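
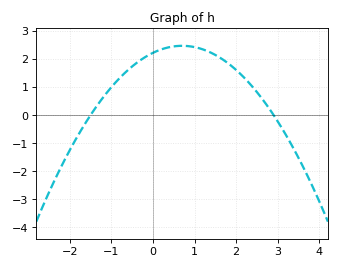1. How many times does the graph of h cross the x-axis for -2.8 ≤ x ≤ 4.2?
2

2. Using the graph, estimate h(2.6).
0.627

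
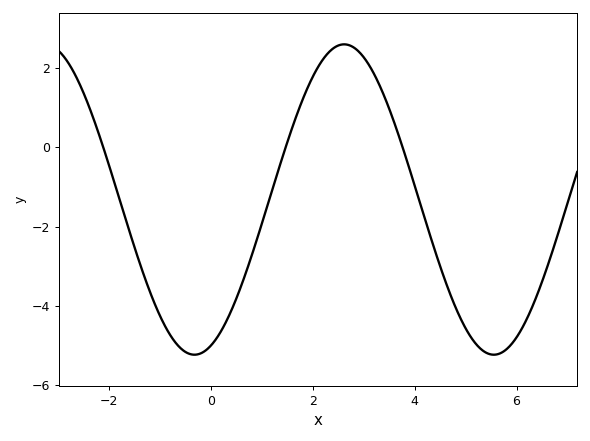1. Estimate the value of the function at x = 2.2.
2.2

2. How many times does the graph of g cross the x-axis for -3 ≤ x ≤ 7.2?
3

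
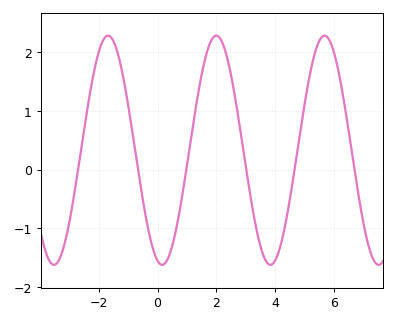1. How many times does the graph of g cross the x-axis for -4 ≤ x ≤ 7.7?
6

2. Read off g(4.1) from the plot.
-1.4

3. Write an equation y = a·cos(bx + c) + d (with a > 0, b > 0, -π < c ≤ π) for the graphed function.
y = 1.95cos(1.7x + 2.9) + 0.33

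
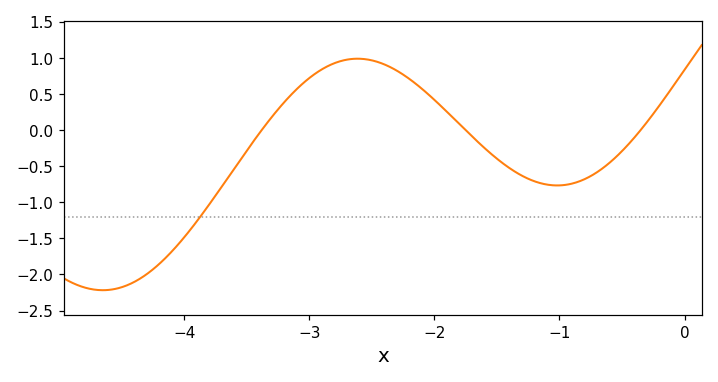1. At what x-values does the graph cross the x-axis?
-3.38, -1.75, -0.353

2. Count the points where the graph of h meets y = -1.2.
1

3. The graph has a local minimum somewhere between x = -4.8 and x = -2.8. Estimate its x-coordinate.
-4.65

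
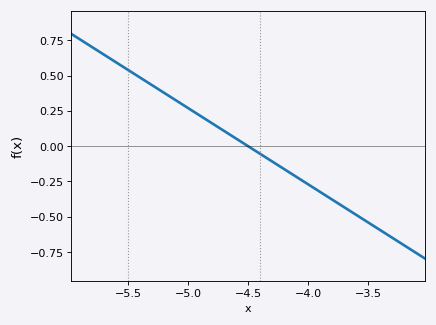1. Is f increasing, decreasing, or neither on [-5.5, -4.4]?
decreasing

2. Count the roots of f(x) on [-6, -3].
1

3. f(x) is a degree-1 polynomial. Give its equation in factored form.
y = -0.54(x + 4.5)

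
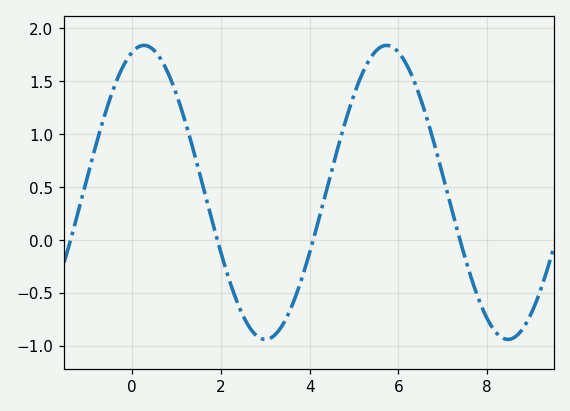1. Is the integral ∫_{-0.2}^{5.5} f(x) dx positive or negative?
positive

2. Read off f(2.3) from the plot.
-0.5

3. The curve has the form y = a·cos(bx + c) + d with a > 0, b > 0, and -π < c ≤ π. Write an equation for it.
y = 1.39cos(1.1x - 0.31) + 0.45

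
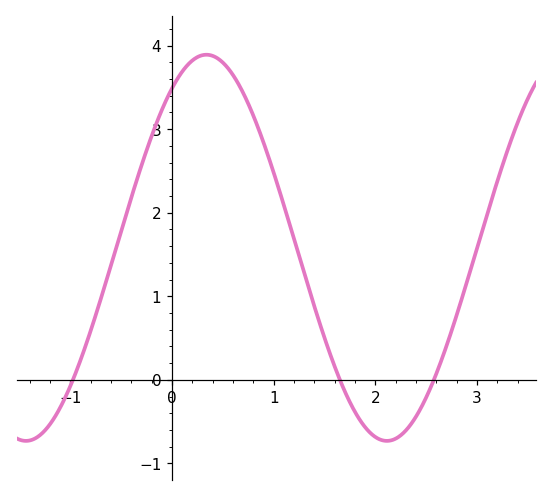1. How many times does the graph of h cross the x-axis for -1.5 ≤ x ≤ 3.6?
3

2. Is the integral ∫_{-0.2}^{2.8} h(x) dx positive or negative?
positive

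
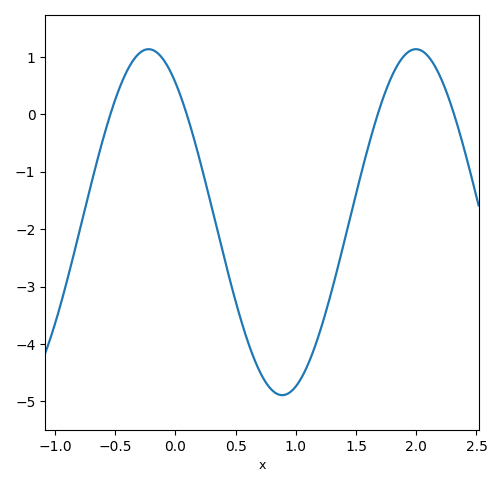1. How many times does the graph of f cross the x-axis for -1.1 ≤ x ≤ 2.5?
4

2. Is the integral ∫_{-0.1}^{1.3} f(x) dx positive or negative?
negative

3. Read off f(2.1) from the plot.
1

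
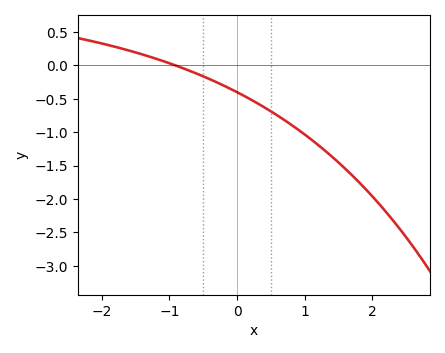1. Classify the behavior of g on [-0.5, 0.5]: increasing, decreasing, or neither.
decreasing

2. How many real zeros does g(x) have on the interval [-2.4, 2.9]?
1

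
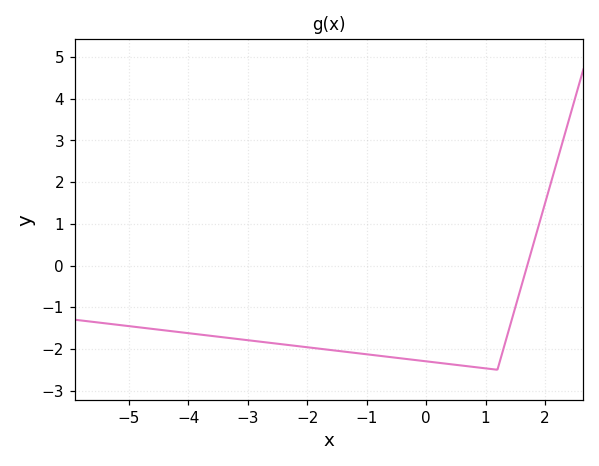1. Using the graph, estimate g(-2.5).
-1.88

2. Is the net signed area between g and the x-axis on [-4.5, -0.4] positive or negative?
negative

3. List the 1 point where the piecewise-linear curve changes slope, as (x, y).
(1.2, -2.5)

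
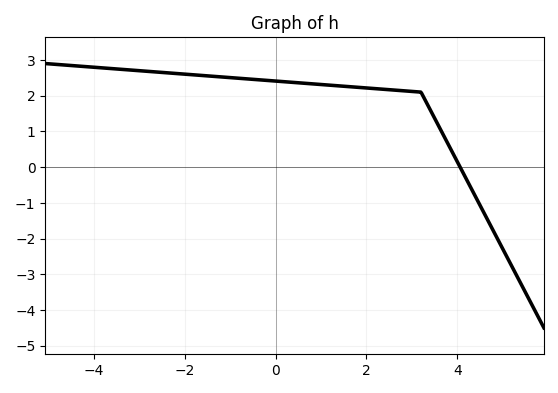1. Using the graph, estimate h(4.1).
-0.1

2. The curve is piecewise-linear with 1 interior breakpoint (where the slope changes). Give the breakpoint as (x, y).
(3.2, 2.1)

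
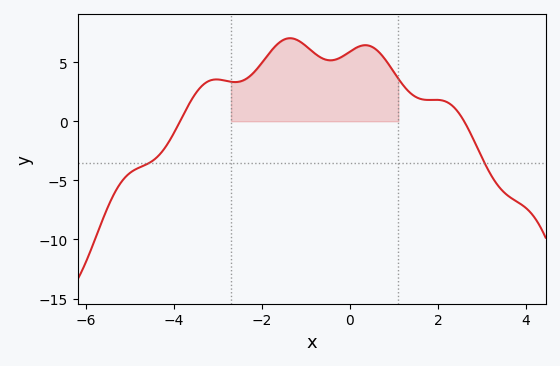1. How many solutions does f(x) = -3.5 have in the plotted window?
2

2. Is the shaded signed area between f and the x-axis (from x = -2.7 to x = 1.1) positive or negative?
positive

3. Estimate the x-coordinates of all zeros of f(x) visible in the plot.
-3.8, 2.6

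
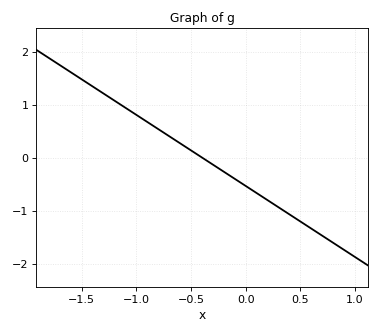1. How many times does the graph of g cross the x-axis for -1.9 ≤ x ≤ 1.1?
1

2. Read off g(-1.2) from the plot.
1.07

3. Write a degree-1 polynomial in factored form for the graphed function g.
y = -1.34(x + 0.4)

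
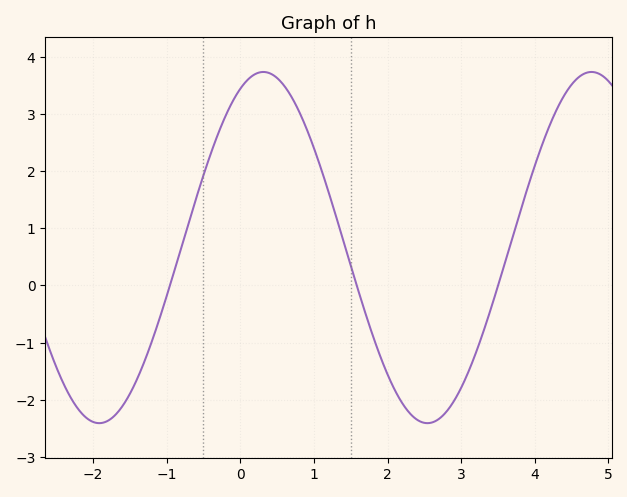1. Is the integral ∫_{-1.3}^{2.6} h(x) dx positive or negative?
positive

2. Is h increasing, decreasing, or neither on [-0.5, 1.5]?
neither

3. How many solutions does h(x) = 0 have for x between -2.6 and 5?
3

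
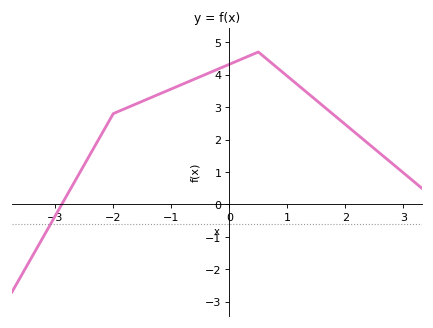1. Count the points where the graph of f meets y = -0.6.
1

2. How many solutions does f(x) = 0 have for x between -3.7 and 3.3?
1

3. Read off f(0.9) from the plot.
4.1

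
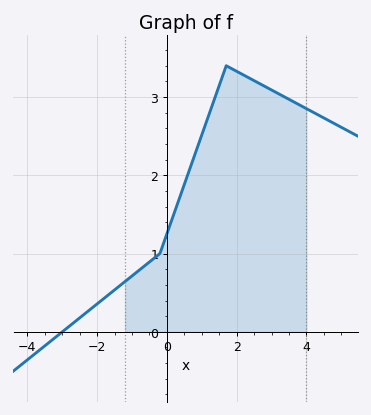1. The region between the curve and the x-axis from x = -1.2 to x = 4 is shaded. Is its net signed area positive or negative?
positive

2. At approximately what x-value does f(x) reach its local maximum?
1.8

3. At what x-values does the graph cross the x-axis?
-3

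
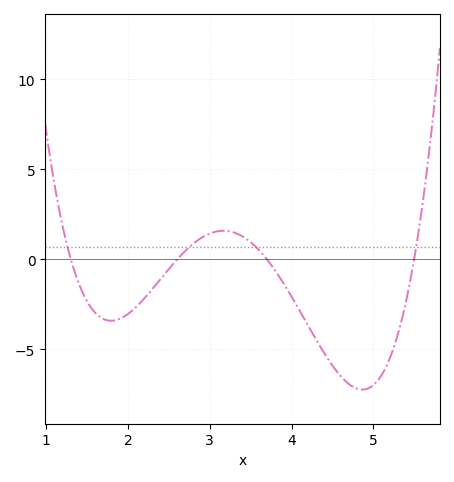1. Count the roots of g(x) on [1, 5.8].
4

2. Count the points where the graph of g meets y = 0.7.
4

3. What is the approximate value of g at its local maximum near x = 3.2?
1.59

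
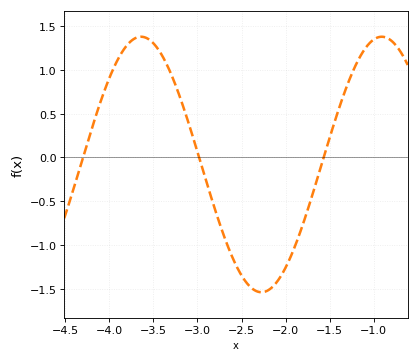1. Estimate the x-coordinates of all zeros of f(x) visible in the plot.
-4.3, -3, -1.6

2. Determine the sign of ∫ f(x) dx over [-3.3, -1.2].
negative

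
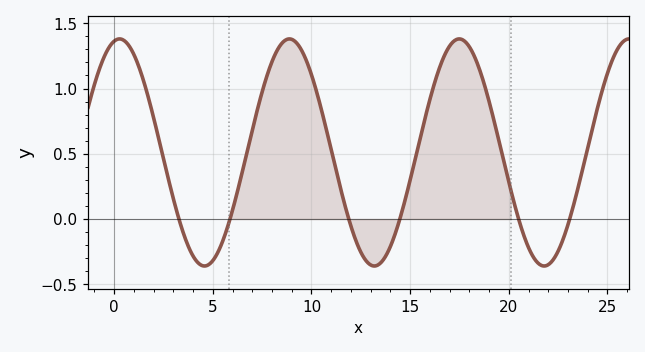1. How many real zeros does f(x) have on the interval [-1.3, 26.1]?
6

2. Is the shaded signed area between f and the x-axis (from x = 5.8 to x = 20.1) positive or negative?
positive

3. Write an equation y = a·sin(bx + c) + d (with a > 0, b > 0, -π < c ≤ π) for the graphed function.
y = 0.87sin(0.73x + 1.37) + 0.51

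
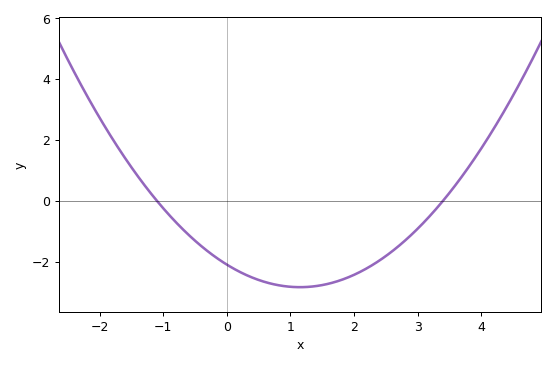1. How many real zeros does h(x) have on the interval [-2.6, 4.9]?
2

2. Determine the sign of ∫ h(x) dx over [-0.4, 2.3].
negative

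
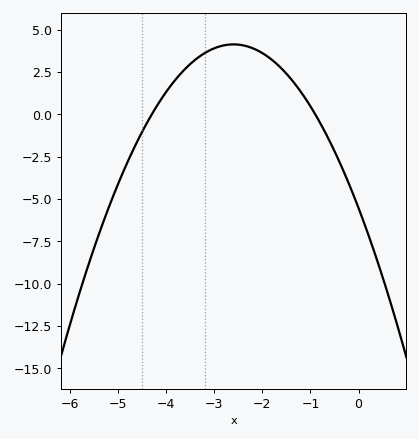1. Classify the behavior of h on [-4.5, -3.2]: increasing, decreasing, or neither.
increasing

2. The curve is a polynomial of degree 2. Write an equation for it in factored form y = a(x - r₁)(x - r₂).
y = -1.43(x + 4.3)(x + 0.9)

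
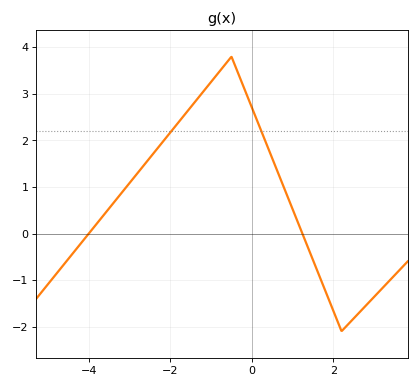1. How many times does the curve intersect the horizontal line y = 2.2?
2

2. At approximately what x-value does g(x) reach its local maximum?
-0.501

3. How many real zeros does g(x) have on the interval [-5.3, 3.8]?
2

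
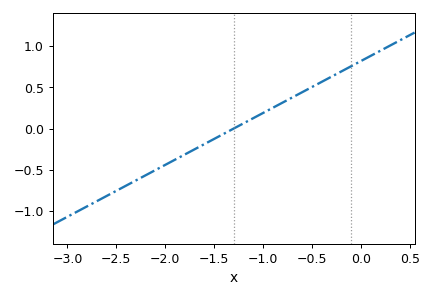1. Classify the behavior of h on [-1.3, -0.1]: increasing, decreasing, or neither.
increasing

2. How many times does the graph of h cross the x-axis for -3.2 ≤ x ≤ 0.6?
1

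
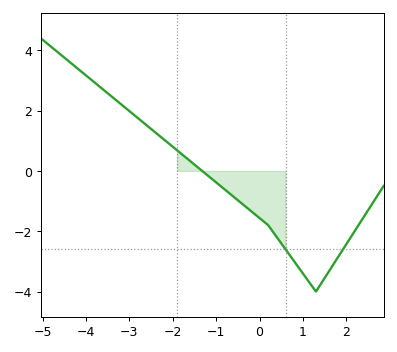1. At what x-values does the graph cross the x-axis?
-1.32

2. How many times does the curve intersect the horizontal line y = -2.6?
2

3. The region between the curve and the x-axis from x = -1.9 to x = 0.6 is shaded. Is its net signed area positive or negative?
negative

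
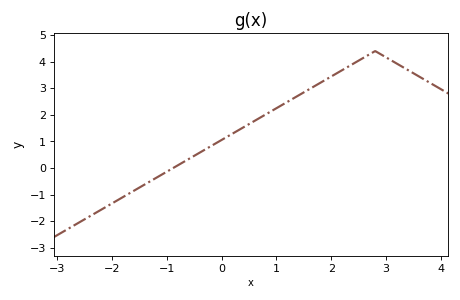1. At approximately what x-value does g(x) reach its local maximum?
2.8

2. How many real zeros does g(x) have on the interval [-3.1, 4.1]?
1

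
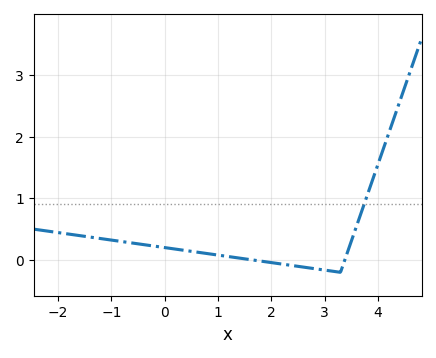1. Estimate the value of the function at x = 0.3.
0.164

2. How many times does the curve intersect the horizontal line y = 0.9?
1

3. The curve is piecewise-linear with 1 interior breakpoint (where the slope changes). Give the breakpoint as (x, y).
(3.3, -0.2)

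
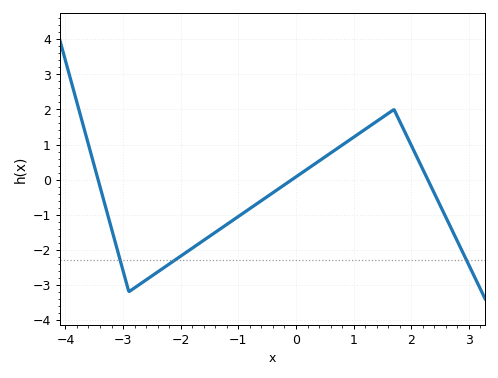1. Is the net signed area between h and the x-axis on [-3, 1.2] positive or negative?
negative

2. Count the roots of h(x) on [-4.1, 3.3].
3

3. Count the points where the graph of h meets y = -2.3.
3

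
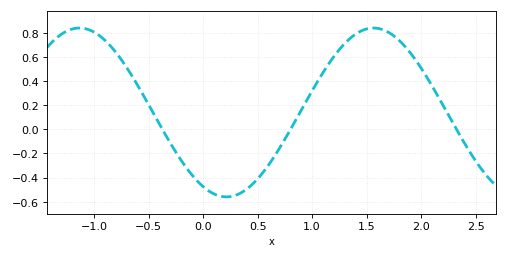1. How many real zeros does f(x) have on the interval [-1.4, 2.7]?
3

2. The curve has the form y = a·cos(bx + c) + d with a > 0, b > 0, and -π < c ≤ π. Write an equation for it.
y = 0.7cos(2.3x + 2.6) + 0.14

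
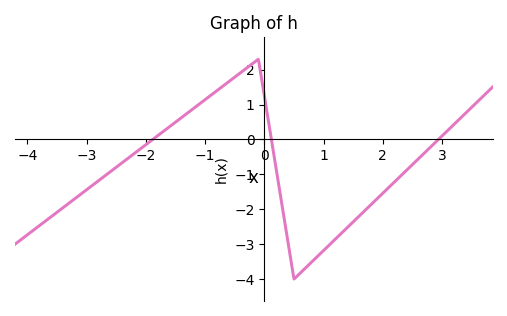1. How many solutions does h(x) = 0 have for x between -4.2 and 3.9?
3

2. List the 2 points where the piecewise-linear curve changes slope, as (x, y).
(-0.1, 2.3); (0.5, -4)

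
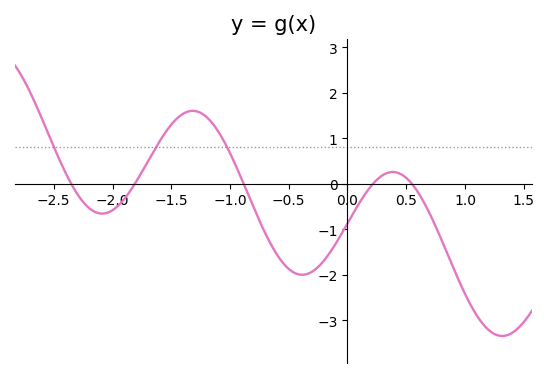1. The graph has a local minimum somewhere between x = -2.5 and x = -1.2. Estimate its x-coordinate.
-2.1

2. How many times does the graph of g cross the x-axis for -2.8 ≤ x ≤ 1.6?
5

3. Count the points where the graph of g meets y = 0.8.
3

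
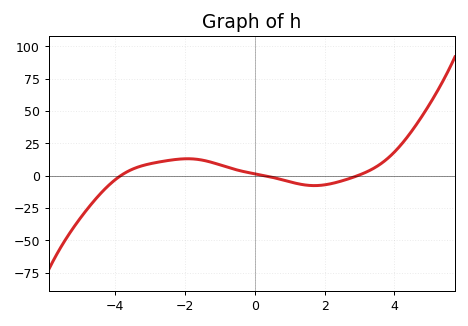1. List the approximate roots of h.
-3.8, 0.2, 3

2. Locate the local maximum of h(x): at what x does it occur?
-2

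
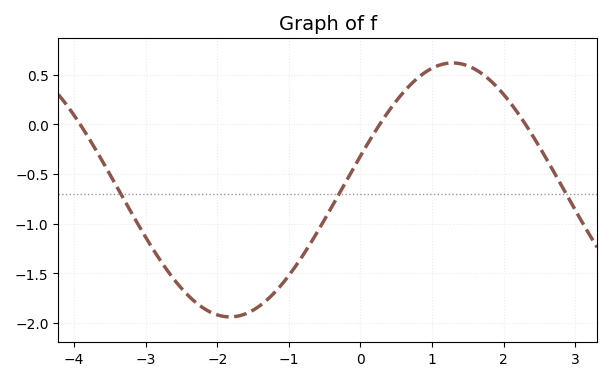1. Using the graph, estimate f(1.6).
0.557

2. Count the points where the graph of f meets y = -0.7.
3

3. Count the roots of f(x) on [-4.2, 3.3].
3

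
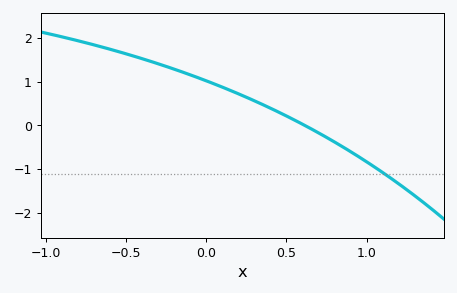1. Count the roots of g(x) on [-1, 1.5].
1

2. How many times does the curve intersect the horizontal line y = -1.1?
1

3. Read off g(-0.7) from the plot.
1.8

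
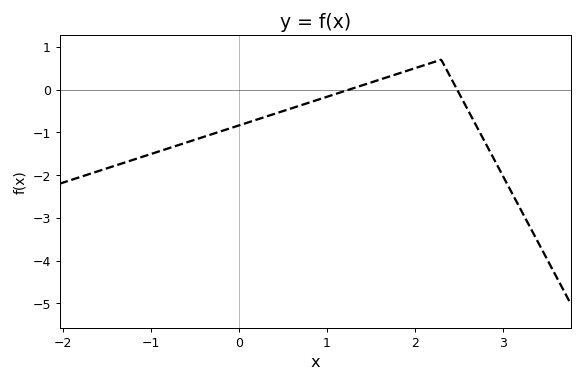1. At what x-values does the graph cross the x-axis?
1.3, 2.5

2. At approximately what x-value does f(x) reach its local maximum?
2.3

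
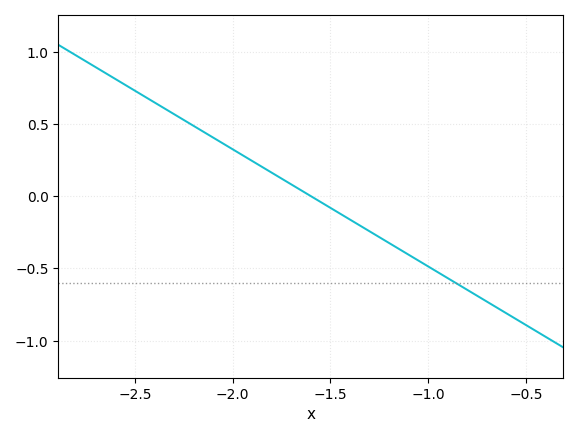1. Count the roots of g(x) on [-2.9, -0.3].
1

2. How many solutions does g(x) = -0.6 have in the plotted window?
1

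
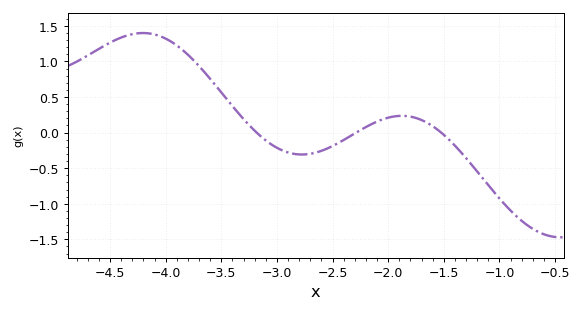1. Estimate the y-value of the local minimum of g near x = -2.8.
-0.3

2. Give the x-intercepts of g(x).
-3.2, -2.3, -1.5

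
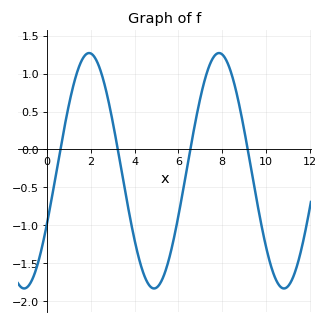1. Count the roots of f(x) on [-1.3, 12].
4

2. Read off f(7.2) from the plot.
0.9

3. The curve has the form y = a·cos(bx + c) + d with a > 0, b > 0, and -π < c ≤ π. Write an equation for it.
y = 1.55cos(1.1x - 2) - 0.28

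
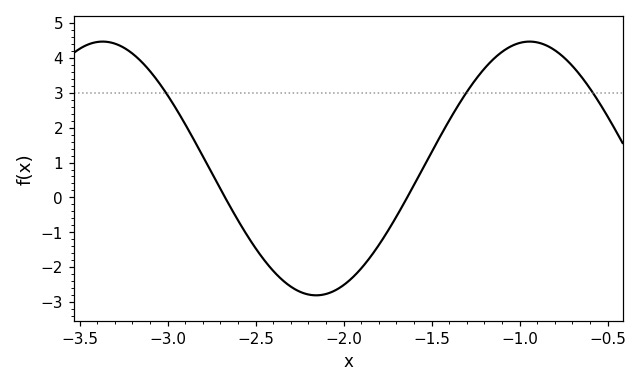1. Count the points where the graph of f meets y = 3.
3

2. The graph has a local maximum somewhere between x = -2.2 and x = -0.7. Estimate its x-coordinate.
-0.95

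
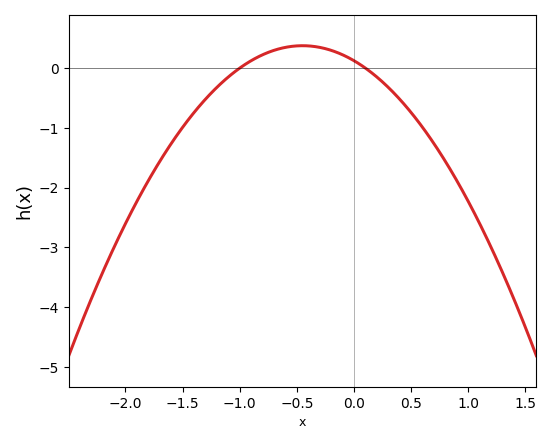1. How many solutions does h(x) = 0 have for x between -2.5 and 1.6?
2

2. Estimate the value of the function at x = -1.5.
-1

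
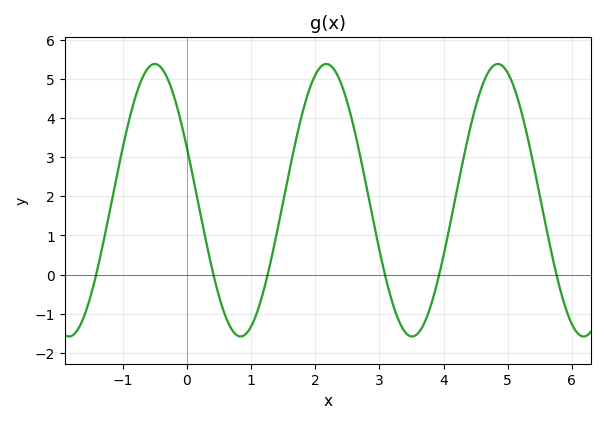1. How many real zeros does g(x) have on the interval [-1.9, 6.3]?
6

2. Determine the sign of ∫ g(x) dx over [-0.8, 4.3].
positive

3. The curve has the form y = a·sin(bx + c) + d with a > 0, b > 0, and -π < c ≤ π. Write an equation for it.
y = 3.48sin(2.4x + 2.8) + 1.9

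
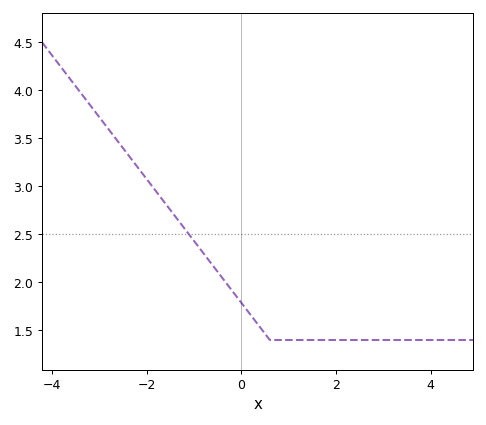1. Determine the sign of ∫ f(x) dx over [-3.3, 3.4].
positive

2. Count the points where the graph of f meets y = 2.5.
1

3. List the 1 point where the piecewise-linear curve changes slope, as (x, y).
(0.6, 1.4)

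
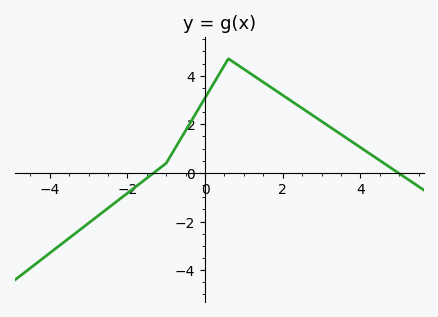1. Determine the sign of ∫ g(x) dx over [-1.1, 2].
positive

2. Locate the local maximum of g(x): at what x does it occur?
0.6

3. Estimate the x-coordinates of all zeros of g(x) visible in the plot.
-1.4, 5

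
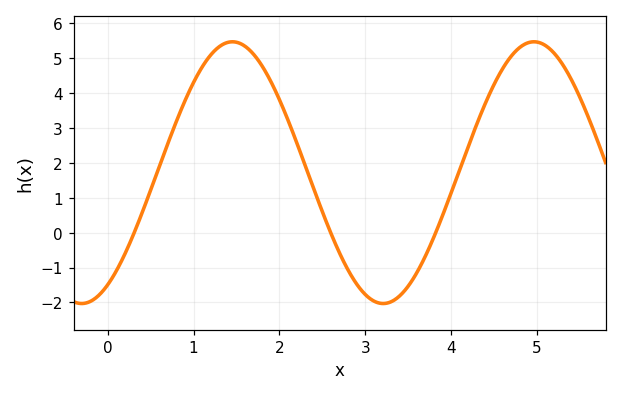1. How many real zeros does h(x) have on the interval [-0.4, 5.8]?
3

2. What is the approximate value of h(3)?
-1.8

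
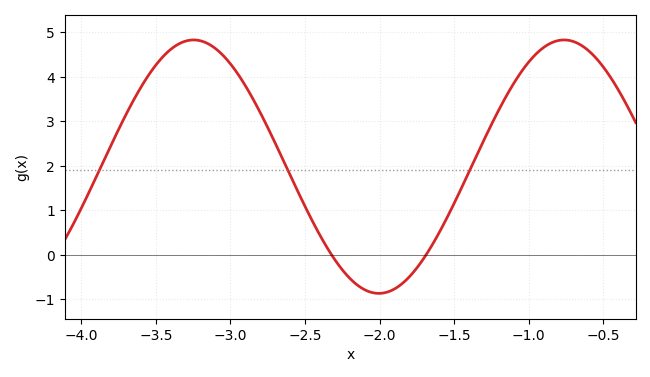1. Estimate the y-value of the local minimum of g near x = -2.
-0.87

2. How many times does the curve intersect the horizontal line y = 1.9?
3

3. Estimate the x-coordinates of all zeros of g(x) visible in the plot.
-2.32, -1.69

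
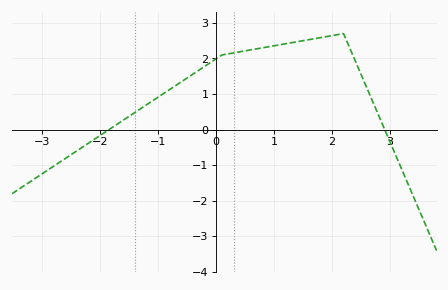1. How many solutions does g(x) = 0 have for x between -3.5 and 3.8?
2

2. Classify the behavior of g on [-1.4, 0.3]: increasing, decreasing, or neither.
increasing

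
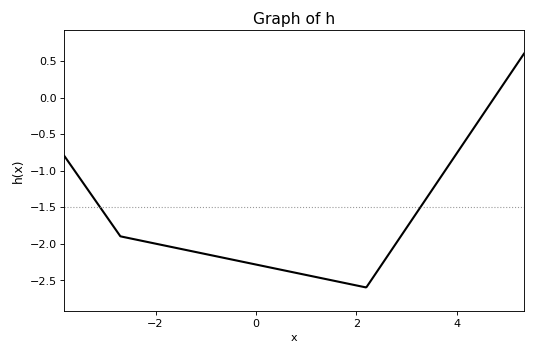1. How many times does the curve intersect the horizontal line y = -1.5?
2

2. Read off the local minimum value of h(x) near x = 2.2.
-2.6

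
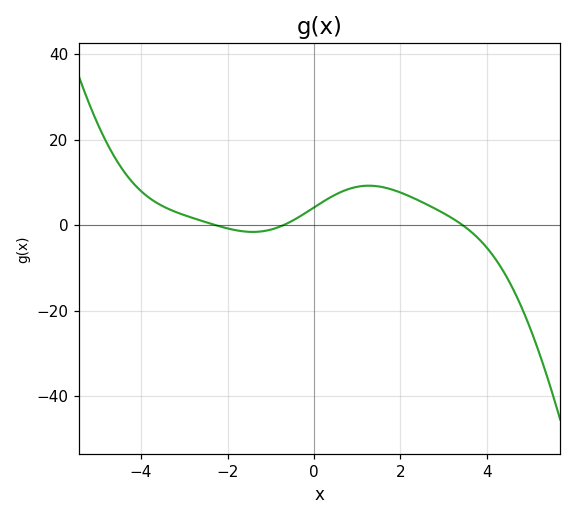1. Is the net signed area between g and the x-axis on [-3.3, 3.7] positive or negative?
positive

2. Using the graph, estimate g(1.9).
7.98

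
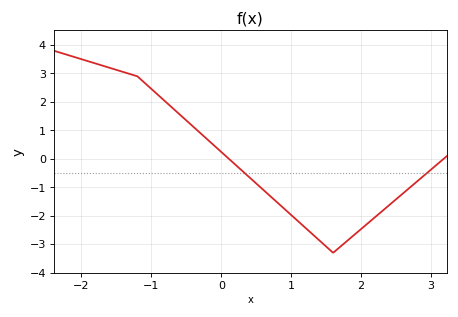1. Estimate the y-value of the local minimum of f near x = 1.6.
-3.3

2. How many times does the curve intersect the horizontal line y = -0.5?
2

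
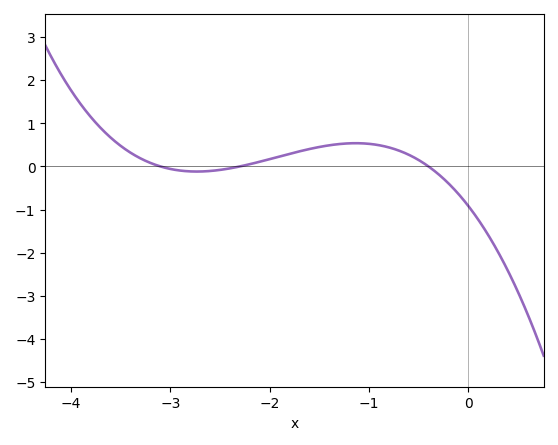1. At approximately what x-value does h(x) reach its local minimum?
-2.73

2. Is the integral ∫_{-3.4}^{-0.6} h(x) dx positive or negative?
positive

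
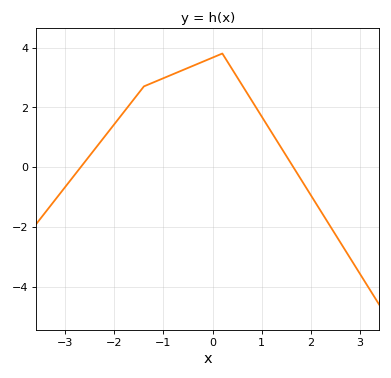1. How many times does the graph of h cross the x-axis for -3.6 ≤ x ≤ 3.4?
2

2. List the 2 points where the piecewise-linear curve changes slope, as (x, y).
(-1.4, 2.7); (0.2, 3.8)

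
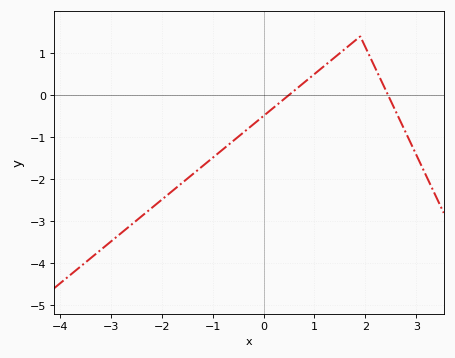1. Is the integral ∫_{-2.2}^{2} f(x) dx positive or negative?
negative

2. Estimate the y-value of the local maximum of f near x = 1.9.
1.4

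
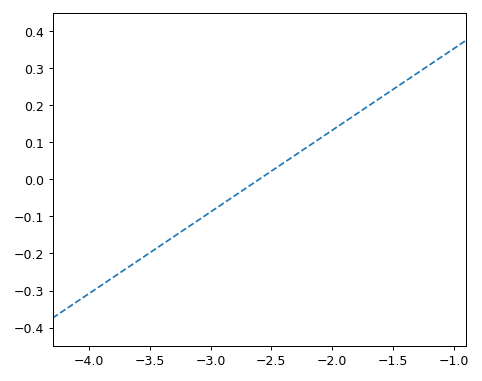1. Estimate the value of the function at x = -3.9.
-0.29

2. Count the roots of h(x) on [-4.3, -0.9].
1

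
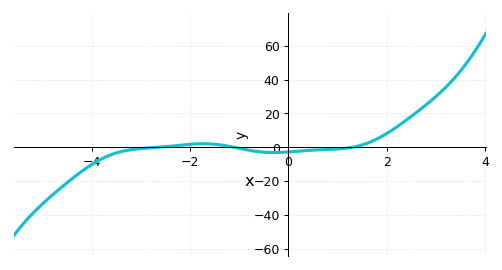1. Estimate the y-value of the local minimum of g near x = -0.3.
-3.16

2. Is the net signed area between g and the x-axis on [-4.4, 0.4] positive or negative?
negative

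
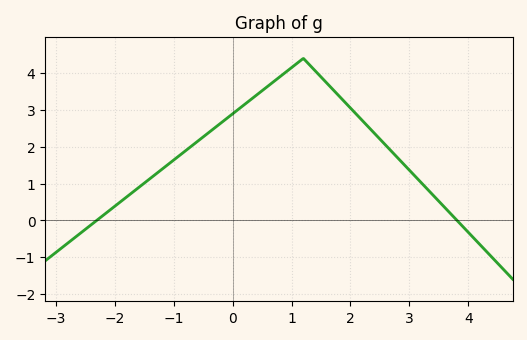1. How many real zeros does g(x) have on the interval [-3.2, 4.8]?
2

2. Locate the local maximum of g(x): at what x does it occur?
1.2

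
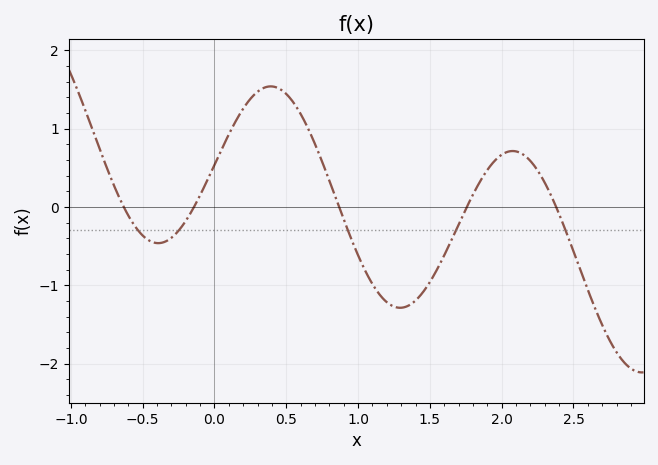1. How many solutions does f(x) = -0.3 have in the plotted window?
5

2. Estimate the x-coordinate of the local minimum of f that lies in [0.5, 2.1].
1.3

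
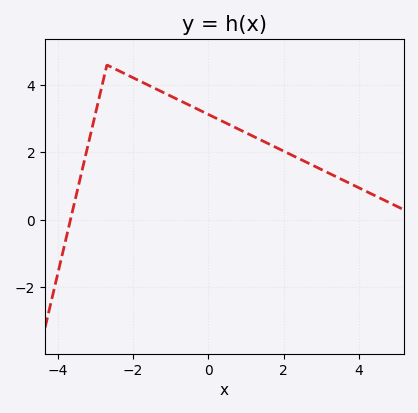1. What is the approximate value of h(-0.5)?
3.4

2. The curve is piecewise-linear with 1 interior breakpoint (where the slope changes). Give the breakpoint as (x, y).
(-2.7, 4.6)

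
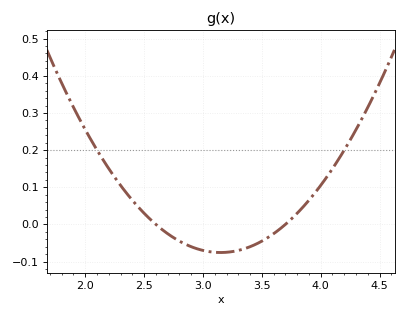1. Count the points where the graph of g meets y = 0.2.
2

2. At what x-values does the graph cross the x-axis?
2.6, 3.7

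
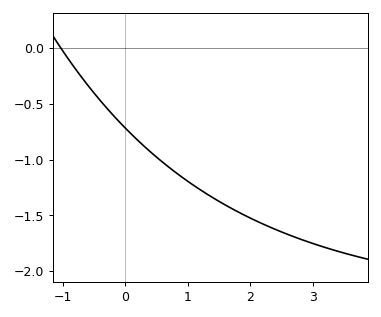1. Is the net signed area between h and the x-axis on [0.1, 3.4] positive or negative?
negative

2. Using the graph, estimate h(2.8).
-1.7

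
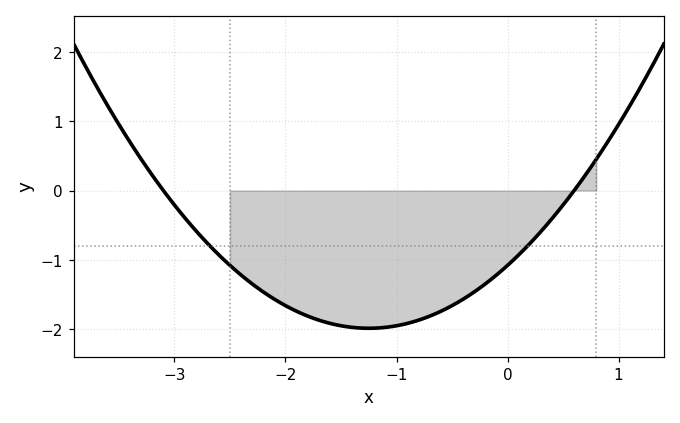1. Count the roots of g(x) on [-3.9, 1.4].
2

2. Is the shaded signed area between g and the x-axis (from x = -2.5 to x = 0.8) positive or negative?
negative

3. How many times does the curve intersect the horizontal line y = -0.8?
2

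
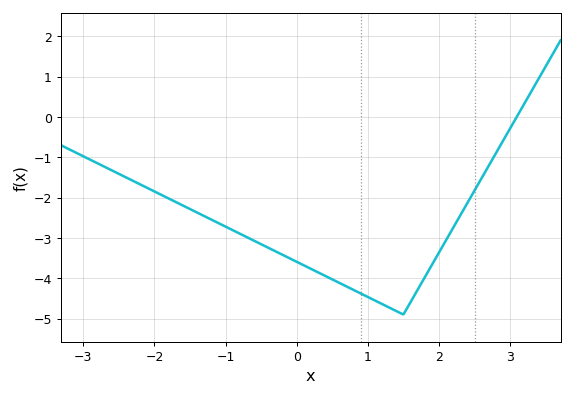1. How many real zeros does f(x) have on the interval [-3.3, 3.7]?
1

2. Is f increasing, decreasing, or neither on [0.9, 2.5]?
neither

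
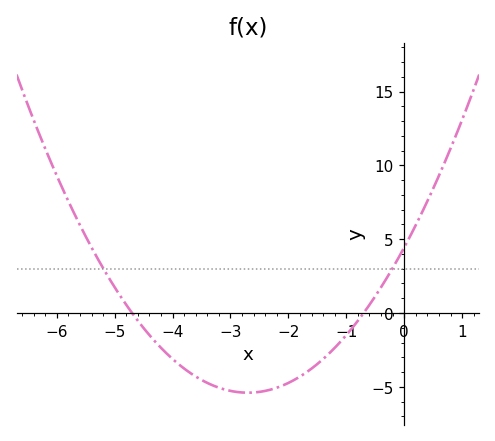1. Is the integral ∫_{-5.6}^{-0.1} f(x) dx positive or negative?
negative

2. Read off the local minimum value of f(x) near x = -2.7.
-5.5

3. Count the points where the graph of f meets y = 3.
2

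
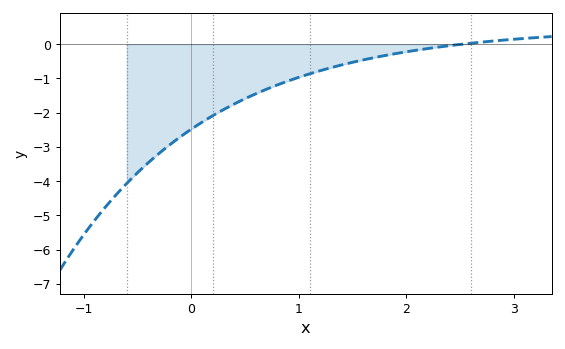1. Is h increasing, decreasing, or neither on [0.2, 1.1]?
increasing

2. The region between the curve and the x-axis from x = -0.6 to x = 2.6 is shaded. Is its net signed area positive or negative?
negative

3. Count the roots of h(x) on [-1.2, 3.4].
1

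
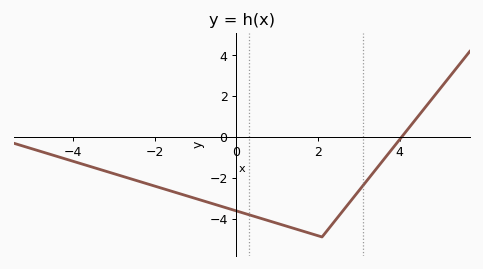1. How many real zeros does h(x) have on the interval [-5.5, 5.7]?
1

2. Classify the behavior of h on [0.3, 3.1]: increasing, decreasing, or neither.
neither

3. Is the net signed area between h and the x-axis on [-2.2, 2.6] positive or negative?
negative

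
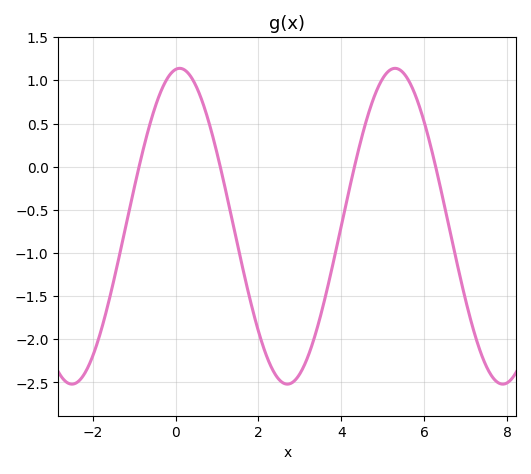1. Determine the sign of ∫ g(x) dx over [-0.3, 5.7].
negative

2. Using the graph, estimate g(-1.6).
-1.54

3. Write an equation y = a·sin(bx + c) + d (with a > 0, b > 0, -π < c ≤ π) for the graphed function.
y = 1.83sin(1.21x + 1.45) - 0.69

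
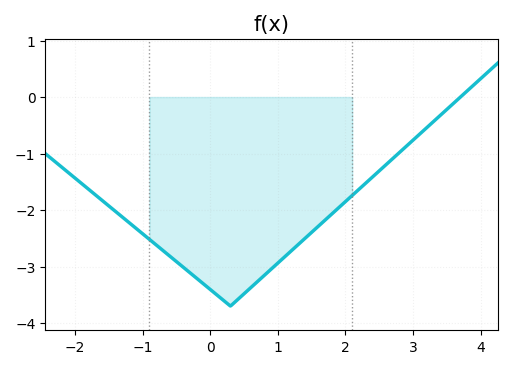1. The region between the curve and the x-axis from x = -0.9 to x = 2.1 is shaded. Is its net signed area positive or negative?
negative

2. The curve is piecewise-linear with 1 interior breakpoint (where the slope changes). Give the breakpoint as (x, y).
(0.3, -3.7)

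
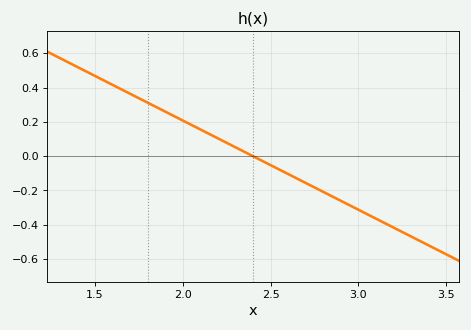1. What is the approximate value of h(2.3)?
0.06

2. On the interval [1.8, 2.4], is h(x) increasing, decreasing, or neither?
decreasing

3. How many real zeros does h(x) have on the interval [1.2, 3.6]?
1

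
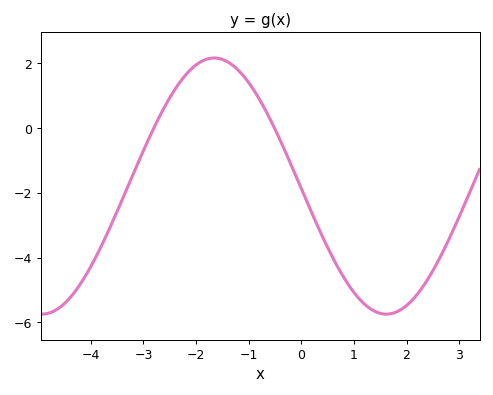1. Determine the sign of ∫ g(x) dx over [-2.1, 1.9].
negative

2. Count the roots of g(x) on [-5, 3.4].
2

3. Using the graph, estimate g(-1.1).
1.6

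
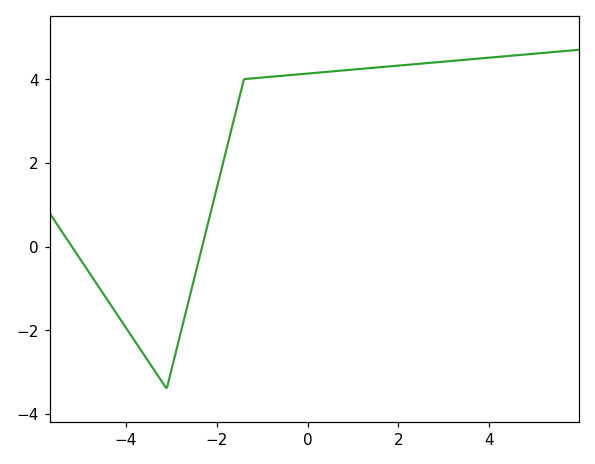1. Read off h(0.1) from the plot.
4.2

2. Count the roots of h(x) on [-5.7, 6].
2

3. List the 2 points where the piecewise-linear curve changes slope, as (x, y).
(-3.1, -3.4); (-1.4, 4)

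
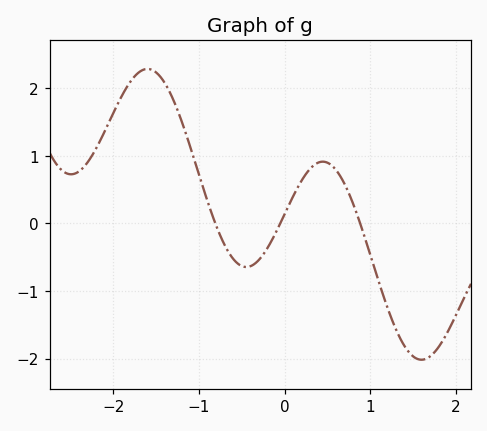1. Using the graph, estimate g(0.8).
0.3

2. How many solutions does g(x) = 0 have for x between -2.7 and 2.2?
3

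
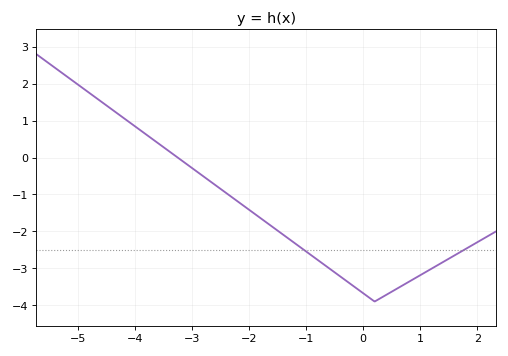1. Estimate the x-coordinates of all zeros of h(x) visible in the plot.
-3.2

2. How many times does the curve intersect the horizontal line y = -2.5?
2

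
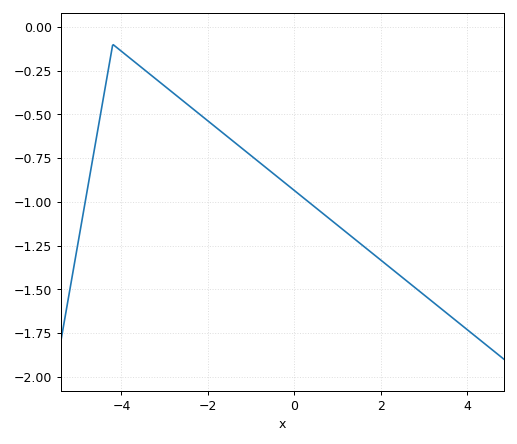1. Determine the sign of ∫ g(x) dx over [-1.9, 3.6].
negative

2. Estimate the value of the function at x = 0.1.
-0.95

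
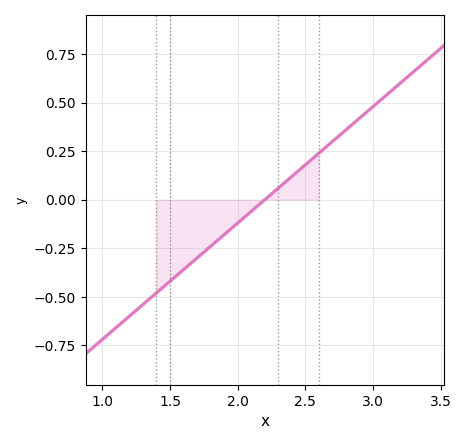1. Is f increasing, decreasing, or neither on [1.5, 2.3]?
increasing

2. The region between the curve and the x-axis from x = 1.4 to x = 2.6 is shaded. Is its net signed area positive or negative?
negative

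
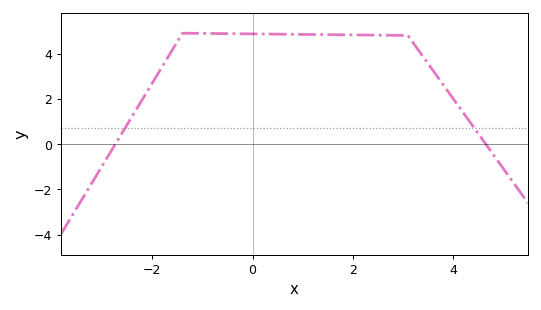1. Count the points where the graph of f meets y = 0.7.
2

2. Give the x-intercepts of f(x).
-2.8, 4.6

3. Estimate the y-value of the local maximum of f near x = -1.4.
4.8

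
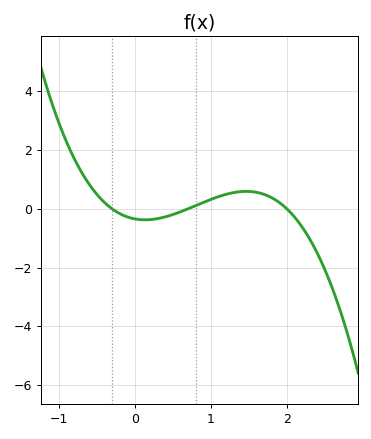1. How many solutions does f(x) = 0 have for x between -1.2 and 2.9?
3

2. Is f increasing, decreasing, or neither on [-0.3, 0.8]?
neither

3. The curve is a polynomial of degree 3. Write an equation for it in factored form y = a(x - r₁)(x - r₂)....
y = -0.82(x + 0.3)(x - 0.7)(x - 2)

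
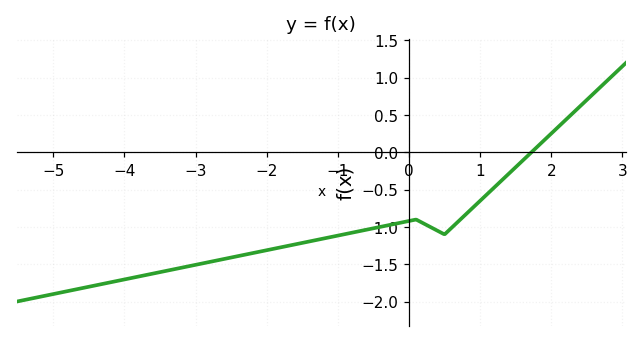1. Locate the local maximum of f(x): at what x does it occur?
0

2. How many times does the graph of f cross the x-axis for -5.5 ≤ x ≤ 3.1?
1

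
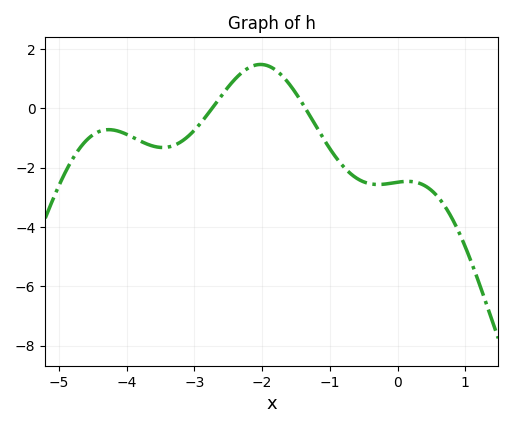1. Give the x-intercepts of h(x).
-2.74, -1.36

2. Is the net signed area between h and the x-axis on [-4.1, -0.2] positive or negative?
negative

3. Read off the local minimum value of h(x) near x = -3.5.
-1.33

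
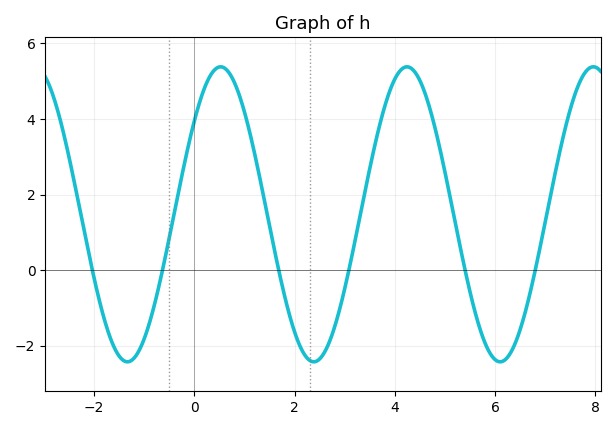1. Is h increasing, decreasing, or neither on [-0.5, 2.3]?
neither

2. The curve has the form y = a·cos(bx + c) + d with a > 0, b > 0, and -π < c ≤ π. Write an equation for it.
y = 3.9cos(1.7x - 0.88) + 1.48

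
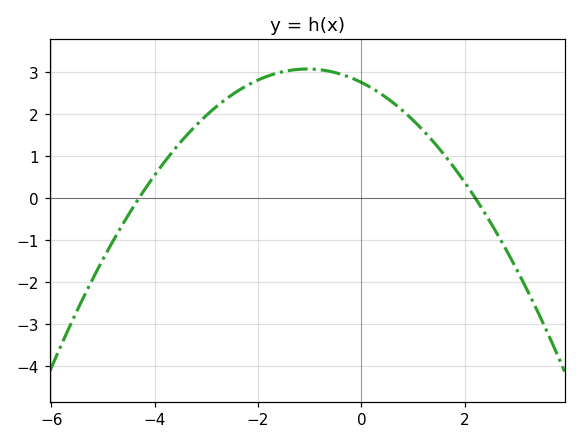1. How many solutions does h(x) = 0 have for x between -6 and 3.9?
2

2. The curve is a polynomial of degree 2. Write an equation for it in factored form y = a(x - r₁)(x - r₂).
y = -0.29(x + 4.3)(x - 2.2)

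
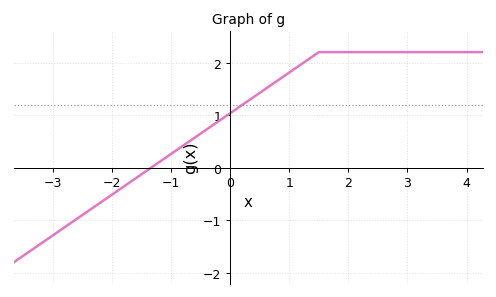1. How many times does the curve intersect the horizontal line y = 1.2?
1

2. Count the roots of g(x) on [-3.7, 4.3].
1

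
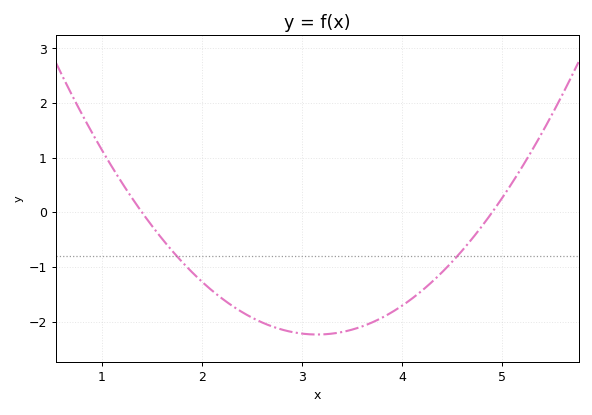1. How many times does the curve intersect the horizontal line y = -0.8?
2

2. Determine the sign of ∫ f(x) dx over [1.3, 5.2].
negative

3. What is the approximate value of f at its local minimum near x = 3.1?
-2.24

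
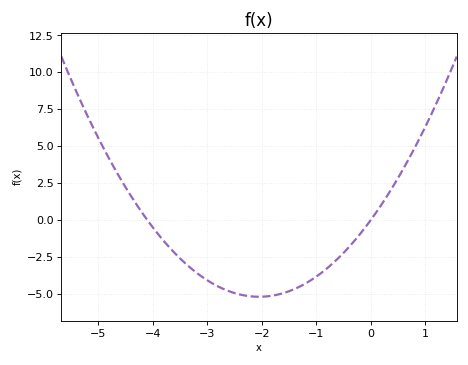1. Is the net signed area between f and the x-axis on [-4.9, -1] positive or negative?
negative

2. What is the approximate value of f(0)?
0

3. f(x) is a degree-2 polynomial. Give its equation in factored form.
y = 1.24(x + 4.1)(x - 0)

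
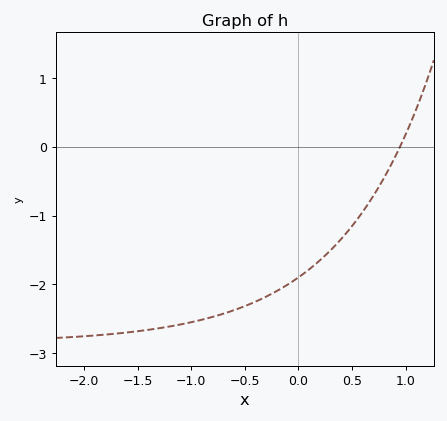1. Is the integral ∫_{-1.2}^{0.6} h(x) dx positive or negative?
negative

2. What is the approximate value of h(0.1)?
-1.78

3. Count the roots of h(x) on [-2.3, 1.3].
1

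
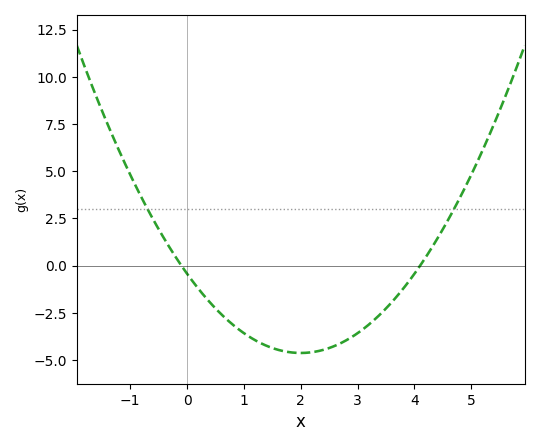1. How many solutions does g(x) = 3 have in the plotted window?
2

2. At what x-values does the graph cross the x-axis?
-0.1, 4.1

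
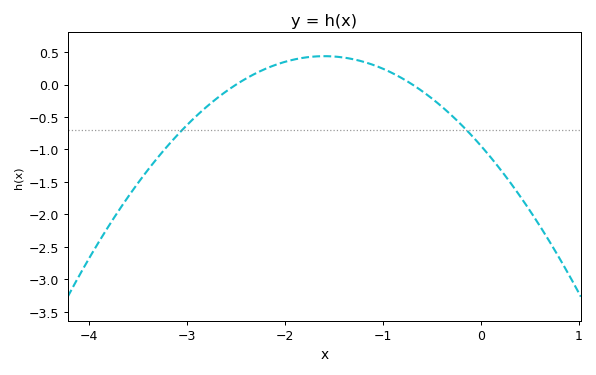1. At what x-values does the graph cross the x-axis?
-2.5, -0.7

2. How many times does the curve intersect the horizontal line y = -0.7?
2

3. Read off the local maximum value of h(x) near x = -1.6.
0.437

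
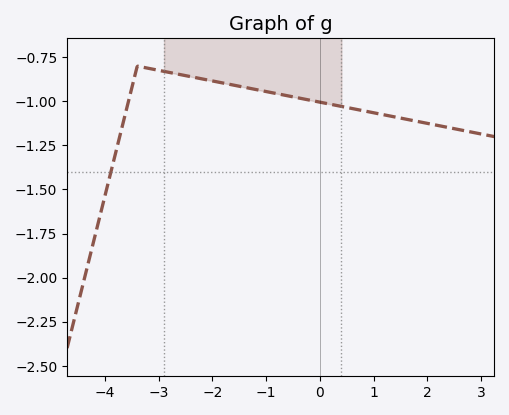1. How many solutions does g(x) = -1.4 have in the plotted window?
1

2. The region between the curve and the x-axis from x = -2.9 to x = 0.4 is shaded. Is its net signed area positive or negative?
negative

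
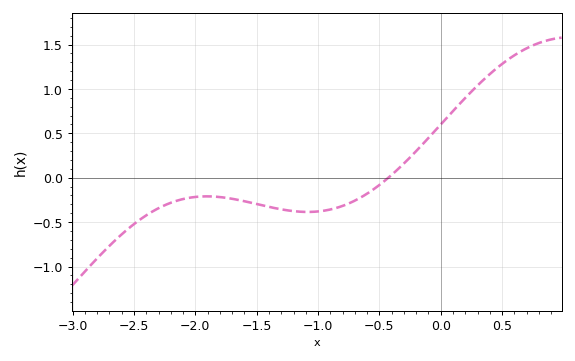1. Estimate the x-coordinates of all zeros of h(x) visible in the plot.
-0.4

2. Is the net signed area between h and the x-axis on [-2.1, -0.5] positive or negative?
negative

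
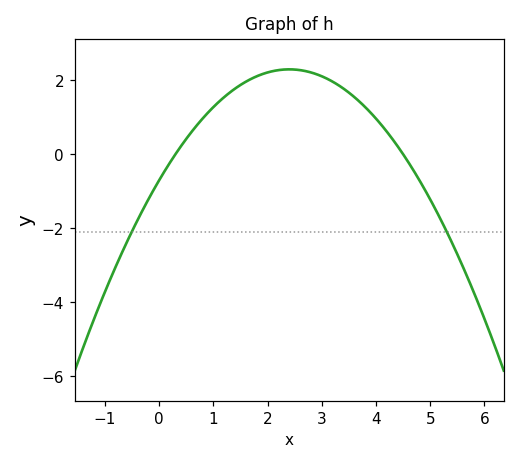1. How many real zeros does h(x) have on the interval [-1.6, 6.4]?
2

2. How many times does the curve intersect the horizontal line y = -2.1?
2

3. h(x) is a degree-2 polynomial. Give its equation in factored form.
y = -0.52(x - 0.3)(x - 4.5)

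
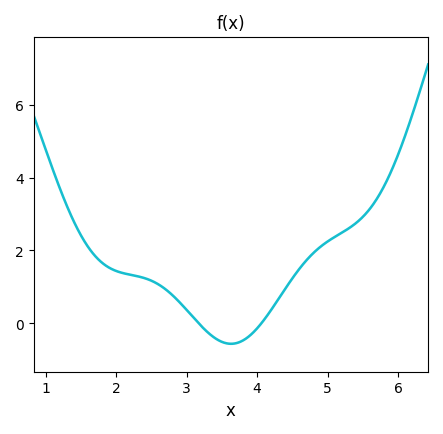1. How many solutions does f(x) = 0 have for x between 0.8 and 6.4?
2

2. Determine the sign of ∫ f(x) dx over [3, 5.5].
positive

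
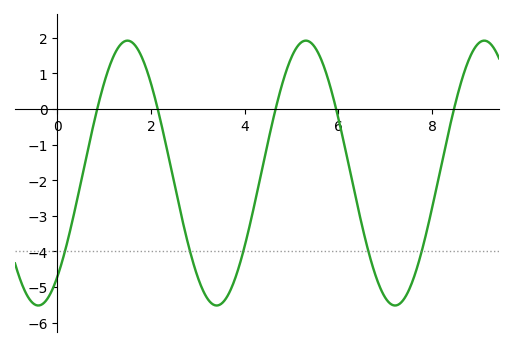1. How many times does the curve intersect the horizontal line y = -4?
5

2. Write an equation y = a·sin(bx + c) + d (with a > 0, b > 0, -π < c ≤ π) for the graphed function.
y = 3.72sin(1.6x - 0.9) - 1.8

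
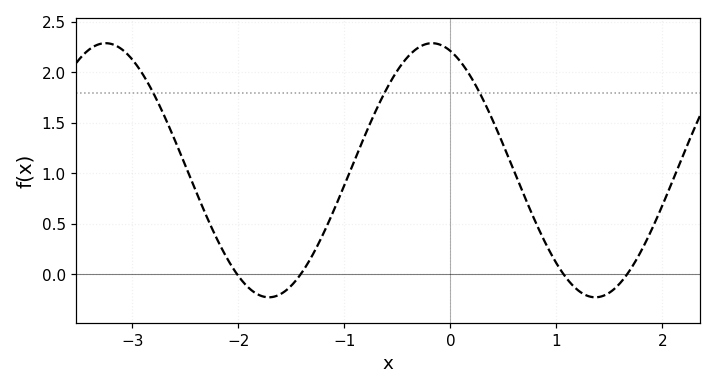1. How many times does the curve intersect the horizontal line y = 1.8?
3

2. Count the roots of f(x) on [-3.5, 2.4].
4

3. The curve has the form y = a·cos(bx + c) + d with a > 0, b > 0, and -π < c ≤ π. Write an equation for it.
y = 1.26cos(2.04x + 0.352) + 1.03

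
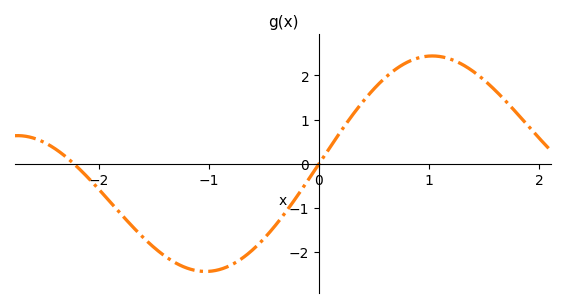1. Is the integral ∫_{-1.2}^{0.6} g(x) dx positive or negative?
negative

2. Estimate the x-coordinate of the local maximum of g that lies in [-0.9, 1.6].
1.03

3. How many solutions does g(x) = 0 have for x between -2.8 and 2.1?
2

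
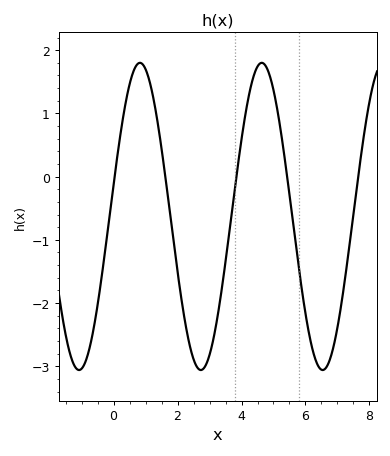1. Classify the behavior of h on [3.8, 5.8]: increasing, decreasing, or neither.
neither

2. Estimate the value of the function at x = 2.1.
-1.86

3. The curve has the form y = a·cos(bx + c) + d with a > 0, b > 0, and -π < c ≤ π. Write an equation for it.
y = 2.43cos(1.65x - 1.36) - 0.63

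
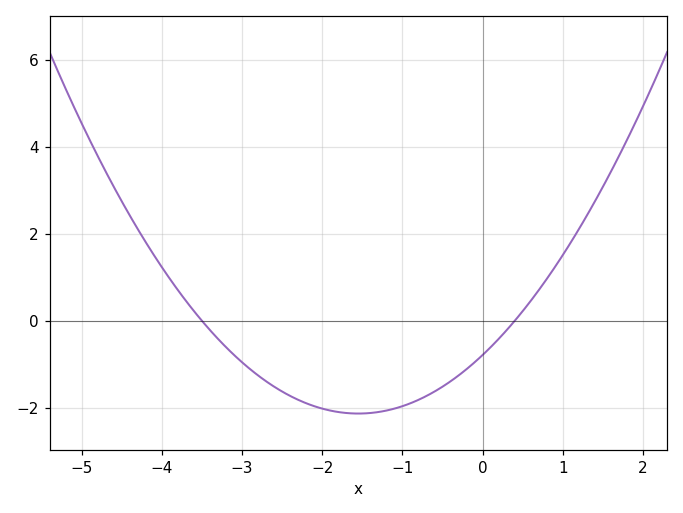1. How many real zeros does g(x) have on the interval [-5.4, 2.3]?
2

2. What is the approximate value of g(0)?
-0.8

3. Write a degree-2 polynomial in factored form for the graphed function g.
y = 0.56(x + 3.5)(x - 0.4)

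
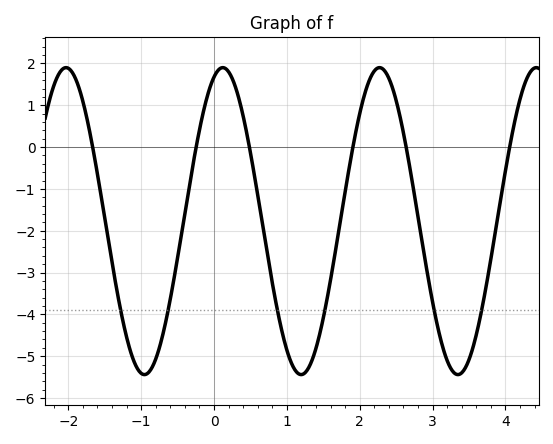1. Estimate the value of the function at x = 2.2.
1.8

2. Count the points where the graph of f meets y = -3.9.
6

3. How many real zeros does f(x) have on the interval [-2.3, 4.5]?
6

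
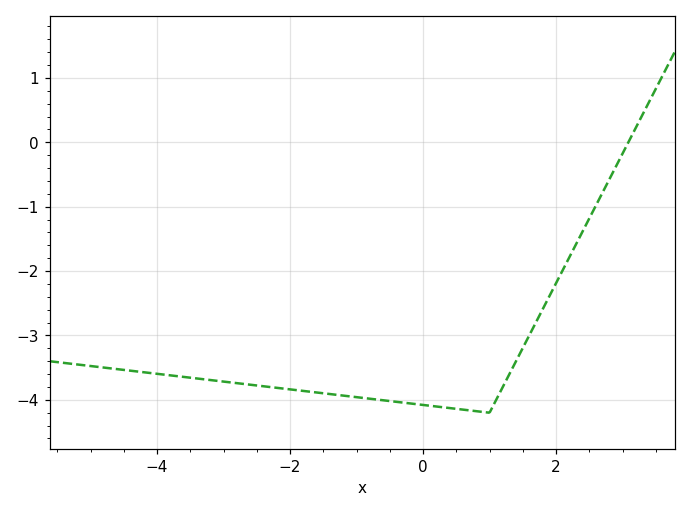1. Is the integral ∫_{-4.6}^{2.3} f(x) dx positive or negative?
negative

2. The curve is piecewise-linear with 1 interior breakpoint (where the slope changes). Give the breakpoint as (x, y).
(1, -4.2)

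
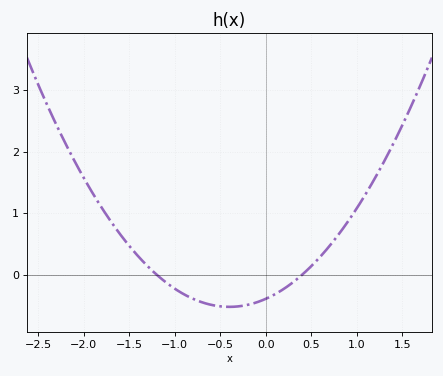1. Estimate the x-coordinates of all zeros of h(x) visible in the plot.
-1.2, 0.4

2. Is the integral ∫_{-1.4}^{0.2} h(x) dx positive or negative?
negative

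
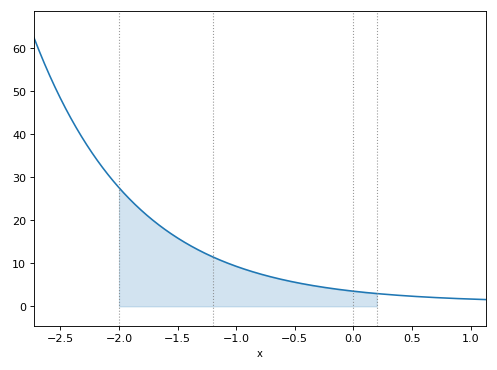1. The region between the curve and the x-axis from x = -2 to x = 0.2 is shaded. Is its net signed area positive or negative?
positive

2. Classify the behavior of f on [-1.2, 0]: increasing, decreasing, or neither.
decreasing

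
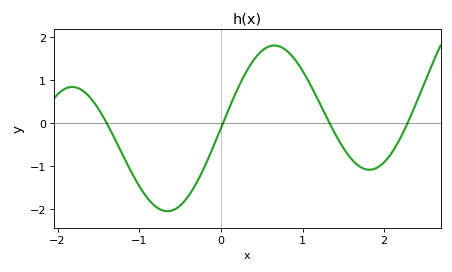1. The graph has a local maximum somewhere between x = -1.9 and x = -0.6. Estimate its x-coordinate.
-1.82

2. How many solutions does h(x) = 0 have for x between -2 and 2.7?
4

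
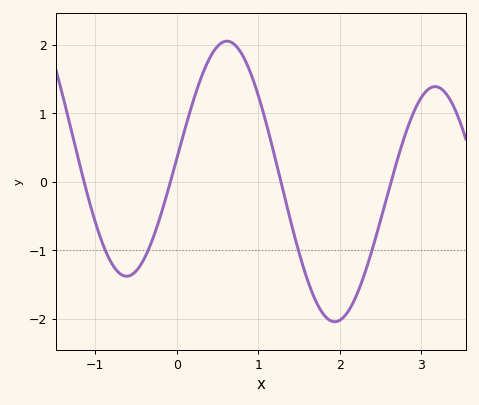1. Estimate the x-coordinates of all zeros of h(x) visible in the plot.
-1.14, -0.078, 1.28, 2.63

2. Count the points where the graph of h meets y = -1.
4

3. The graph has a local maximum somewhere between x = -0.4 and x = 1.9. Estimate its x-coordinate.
0.615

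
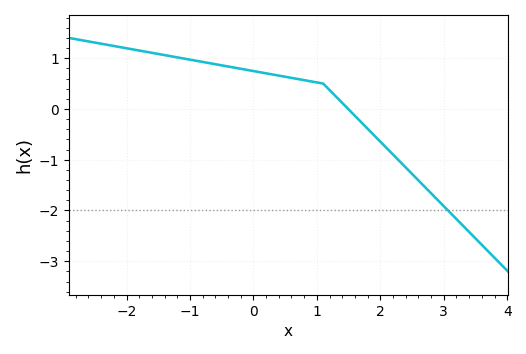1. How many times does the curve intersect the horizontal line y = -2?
1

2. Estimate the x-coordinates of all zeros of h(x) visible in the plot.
1.5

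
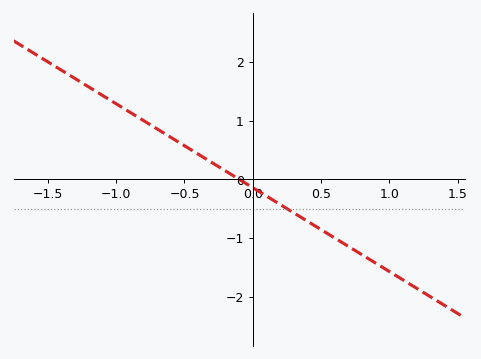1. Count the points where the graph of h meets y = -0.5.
1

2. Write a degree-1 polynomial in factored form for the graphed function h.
y = -1.43(x + 0.1)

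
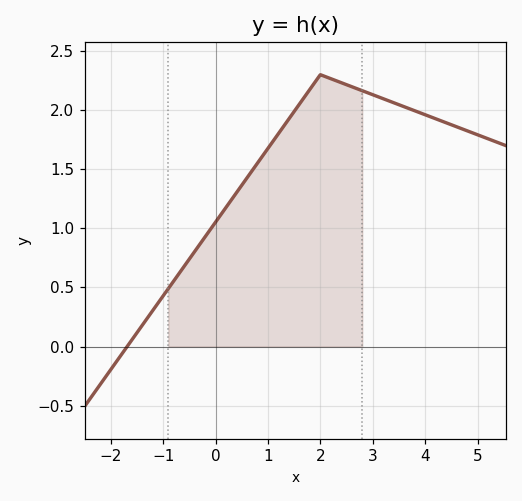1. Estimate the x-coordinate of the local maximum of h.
2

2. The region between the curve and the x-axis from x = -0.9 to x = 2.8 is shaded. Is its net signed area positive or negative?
positive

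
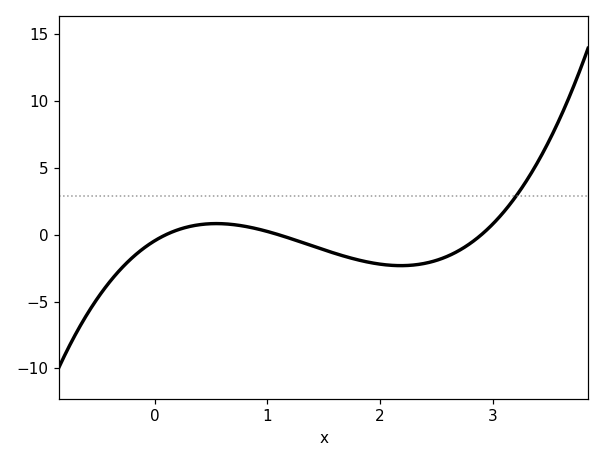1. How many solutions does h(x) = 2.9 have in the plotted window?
1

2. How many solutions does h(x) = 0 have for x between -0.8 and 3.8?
3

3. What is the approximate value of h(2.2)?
-2.5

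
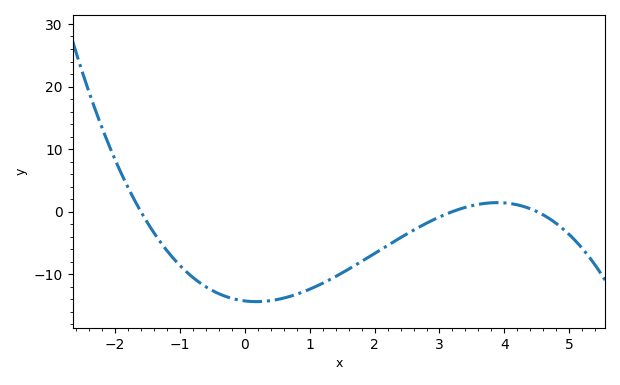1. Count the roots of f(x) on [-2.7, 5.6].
3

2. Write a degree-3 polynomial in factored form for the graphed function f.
y = -0.62(x + 1.6)(x - 3.2)(x - 4.5)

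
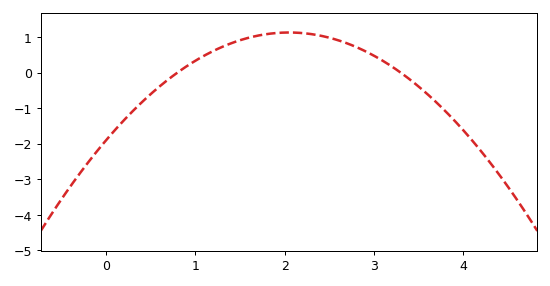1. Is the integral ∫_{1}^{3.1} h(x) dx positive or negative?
positive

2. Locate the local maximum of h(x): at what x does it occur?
2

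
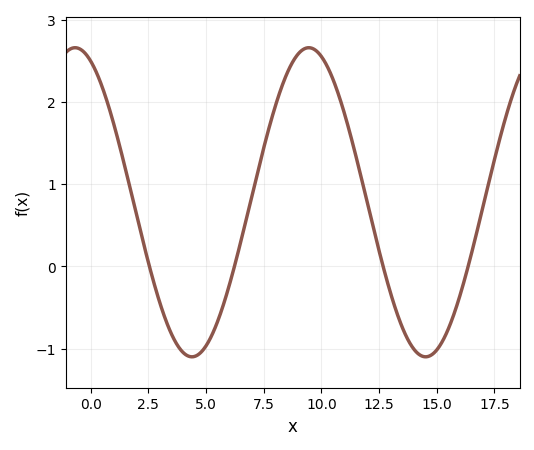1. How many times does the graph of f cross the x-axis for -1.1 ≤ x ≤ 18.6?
4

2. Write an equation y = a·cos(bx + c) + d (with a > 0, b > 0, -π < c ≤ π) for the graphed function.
y = 1.88cos(0.62x + 0.42) + 0.78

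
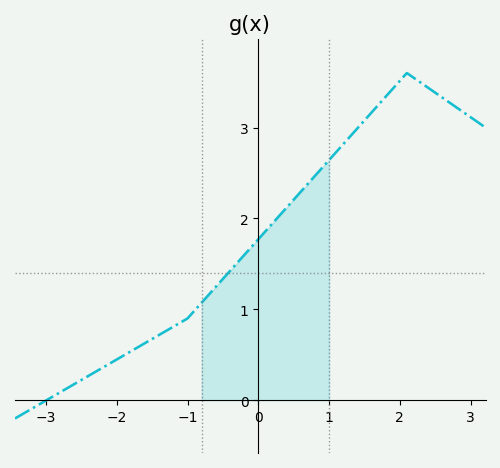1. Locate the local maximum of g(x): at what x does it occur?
2.1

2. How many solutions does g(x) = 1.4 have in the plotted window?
1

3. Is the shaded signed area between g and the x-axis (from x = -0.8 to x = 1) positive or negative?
positive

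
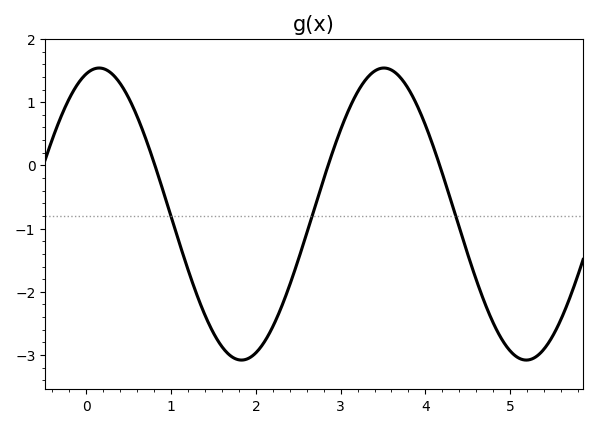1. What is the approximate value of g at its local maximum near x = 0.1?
1.5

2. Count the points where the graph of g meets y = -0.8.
3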